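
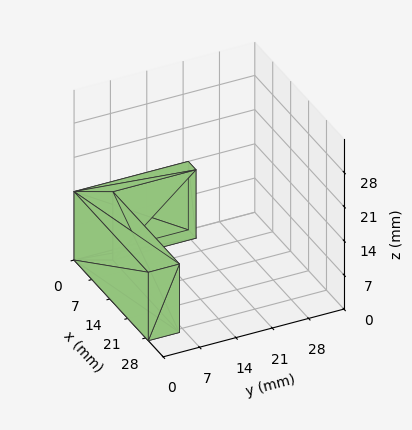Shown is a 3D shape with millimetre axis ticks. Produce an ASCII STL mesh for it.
Reading the render: the shape is an L-shaped prism: outer 29 × 22 mm, arm thicknesses ≈ 6 mm (horizontal) and 3 mm (vertical), extruded 14 mm in z (dimensions read to the nearest mm from the axis ticks). For the STL, each face is triangulated and given an outward normal.

solid part
  facet normal 0.0000 0.0000 -1.0000
    outer loop
      vertex 29.000 6.000 0.000
      vertex 29.000 0.000 0.000
      vertex 0.000 0.000 0.000
    endloop
  endfacet
  facet normal 0.0000 0.0000 -1.0000
    outer loop
      vertex 3.000 6.000 0.000
      vertex 29.000 6.000 0.000
      vertex 0.000 0.000 0.000
    endloop
  endfacet
  facet normal 0.0000 0.0000 -1.0000
    outer loop
      vertex 3.000 22.000 0.000
      vertex 3.000 6.000 0.000
      vertex 0.000 0.000 0.000
    endloop
  endfacet
  facet normal 0.0000 0.0000 -1.0000
    outer loop
      vertex 0.000 22.000 0.000
      vertex 3.000 22.000 0.000
      vertex 0.000 0.000 0.000
    endloop
  endfacet
  facet normal 0.0000 0.0000 1.0000
    outer loop
      vertex 0.000 0.000 14.000
      vertex 29.000 0.000 14.000
      vertex 29.000 6.000 14.000
    endloop
  endfacet
  facet normal 0.0000 0.0000 1.0000
    outer loop
      vertex 0.000 0.000 14.000
      vertex 29.000 6.000 14.000
      vertex 3.000 6.000 14.000
    endloop
  endfacet
  facet normal 0.0000 0.0000 1.0000
    outer loop
      vertex 0.000 0.000 14.000
      vertex 3.000 6.000 14.000
      vertex 3.000 22.000 14.000
    endloop
  endfacet
  facet normal 0.0000 0.0000 1.0000
    outer loop
      vertex 0.000 0.000 14.000
      vertex 3.000 22.000 14.000
      vertex 0.000 22.000 14.000
    endloop
  endfacet
  facet normal 0.0000 -1.0000 0.0000
    outer loop
      vertex 0.000 0.000 0.000
      vertex 29.000 0.000 0.000
      vertex 29.000 0.000 14.000
    endloop
  endfacet
  facet normal 0.0000 -1.0000 0.0000
    outer loop
      vertex 0.000 0.000 0.000
      vertex 29.000 0.000 14.000
      vertex 0.000 0.000 14.000
    endloop
  endfacet
  facet normal 1.0000 0.0000 0.0000
    outer loop
      vertex 29.000 0.000 0.000
      vertex 29.000 6.000 0.000
      vertex 29.000 6.000 14.000
    endloop
  endfacet
  facet normal 1.0000 0.0000 0.0000
    outer loop
      vertex 29.000 0.000 0.000
      vertex 29.000 6.000 14.000
      vertex 29.000 0.000 14.000
    endloop
  endfacet
  facet normal 0.0000 1.0000 0.0000
    outer loop
      vertex 29.000 6.000 0.000
      vertex 3.000 6.000 0.000
      vertex 3.000 6.000 14.000
    endloop
  endfacet
  facet normal 0.0000 1.0000 0.0000
    outer loop
      vertex 29.000 6.000 0.000
      vertex 3.000 6.000 14.000
      vertex 29.000 6.000 14.000
    endloop
  endfacet
  facet normal 1.0000 0.0000 0.0000
    outer loop
      vertex 3.000 6.000 0.000
      vertex 3.000 22.000 0.000
      vertex 3.000 22.000 14.000
    endloop
  endfacet
  facet normal 1.0000 0.0000 0.0000
    outer loop
      vertex 3.000 6.000 0.000
      vertex 3.000 22.000 14.000
      vertex 3.000 6.000 14.000
    endloop
  endfacet
  facet normal 0.0000 1.0000 0.0000
    outer loop
      vertex 3.000 22.000 0.000
      vertex 0.000 22.000 0.000
      vertex 0.000 22.000 14.000
    endloop
  endfacet
  facet normal 0.0000 1.0000 0.0000
    outer loop
      vertex 3.000 22.000 0.000
      vertex 0.000 22.000 14.000
      vertex 3.000 22.000 14.000
    endloop
  endfacet
  facet normal -1.0000 0.0000 0.0000
    outer loop
      vertex 0.000 22.000 0.000
      vertex 0.000 0.000 0.000
      vertex 0.000 0.000 14.000
    endloop
  endfacet
  facet normal -1.0000 0.0000 0.0000
    outer loop
      vertex 0.000 22.000 0.000
      vertex 0.000 0.000 14.000
      vertex 0.000 22.000 14.000
    endloop
  endfacet
endsolid part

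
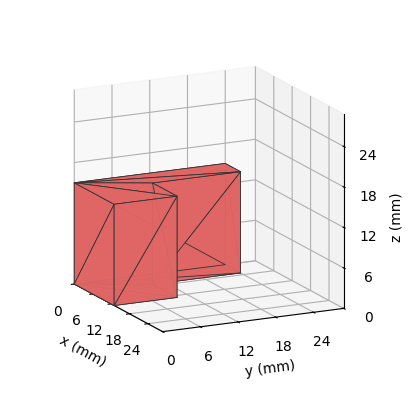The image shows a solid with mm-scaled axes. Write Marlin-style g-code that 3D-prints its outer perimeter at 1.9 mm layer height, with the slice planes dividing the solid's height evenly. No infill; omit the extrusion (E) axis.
Reading the render: the shape is an L-shaped prism: outer 13 × 24 mm, arm thicknesses ≈ 10 mm (horizontal) and 5 mm (vertical), extruded 15 mm in z (dimensions read to the nearest mm from the axis ticks). For the g-code, the solid's height is divided into equal slices at the stated Δz and each level perimeter traced with G1 moves after a G0 lift.

; perimeter-only toolpath
G21 ; units = mm
G90 ; absolute positioning
G28 ; home
; layer 1
G0 Z1.9
G0 X0.0 Y0.0
G1 X13.0 Y0.0
G1 X13.0 Y10.0
G1 X5.0 Y10.0
G1 X5.0 Y24.0
G1 X0.0 Y24.0
G1 X0.0 Y0.0
; layer 2
G0 Z3.8
G0 X0.0 Y0.0
G1 X13.0 Y0.0
G1 X13.0 Y10.0
G1 X5.0 Y10.0
G1 X5.0 Y24.0
G1 X0.0 Y24.0
G1 X0.0 Y0.0
; layer 3
G0 Z5.6
G0 X0.0 Y0.0
G1 X13.0 Y0.0
G1 X13.0 Y10.0
G1 X5.0 Y10.0
G1 X5.0 Y24.0
G1 X0.0 Y24.0
G1 X0.0 Y0.0
; layer 4
G0 Z7.5
G0 X0.0 Y0.0
G1 X13.0 Y0.0
G1 X13.0 Y10.0
G1 X5.0 Y10.0
G1 X5.0 Y24.0
G1 X0.0 Y24.0
G1 X0.0 Y0.0
; layer 5
G0 Z9.4
G0 X0.0 Y0.0
G1 X13.0 Y0.0
G1 X13.0 Y10.0
G1 X5.0 Y10.0
G1 X5.0 Y24.0
G1 X0.0 Y24.0
G1 X0.0 Y0.0
; layer 6
G0 Z11.2
G0 X0.0 Y0.0
G1 X13.0 Y0.0
G1 X13.0 Y10.0
G1 X5.0 Y10.0
G1 X5.0 Y24.0
G1 X0.0 Y24.0
G1 X0.0 Y0.0
; layer 7
G0 Z13.1
G0 X0.0 Y0.0
G1 X13.0 Y0.0
G1 X13.0 Y10.0
G1 X5.0 Y10.0
G1 X5.0 Y24.0
G1 X0.0 Y24.0
G1 X0.0 Y0.0
; layer 8
G0 Z15.0
G0 X0.0 Y0.0
G1 X13.0 Y0.0
G1 X13.0 Y10.0
G1 X5.0 Y10.0
G1 X5.0 Y24.0
G1 X0.0 Y24.0
G1 X0.0 Y0.0
M2 ; end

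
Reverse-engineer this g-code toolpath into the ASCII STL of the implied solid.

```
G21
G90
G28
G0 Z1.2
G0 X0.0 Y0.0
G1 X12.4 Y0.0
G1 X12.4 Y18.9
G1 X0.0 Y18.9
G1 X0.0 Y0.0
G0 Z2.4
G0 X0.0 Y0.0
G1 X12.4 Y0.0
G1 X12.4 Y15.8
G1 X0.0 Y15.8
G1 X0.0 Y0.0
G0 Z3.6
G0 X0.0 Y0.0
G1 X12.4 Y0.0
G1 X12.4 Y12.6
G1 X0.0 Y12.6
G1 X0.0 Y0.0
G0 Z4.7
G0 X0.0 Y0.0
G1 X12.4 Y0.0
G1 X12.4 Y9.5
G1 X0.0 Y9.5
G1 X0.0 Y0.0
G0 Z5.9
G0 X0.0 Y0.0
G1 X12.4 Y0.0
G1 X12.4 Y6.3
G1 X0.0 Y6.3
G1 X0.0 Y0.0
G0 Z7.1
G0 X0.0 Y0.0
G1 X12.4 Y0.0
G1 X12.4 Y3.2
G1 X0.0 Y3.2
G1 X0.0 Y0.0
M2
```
solid part
  facet normal 0.0000 0.0000 -1.0000
    outer loop
      vertex 12.4 22.1 0.0
      vertex 12.4 0.0 0.0
      vertex 0.0 0.0 0.0
    endloop
  endfacet
  facet normal 0.0000 0.0000 -1.0000
    outer loop
      vertex 0.0 22.1 0.0
      vertex 12.4 22.1 0.0
      vertex 0.0 0.0 0.0
    endloop
  endfacet
  facet normal 0.0000 -1.0000 0.0000
    outer loop
      vertex 0.0 0.0 0.0
      vertex 12.4 0.0 0.0
      vertex 12.4 0.0 8.3
    endloop
  endfacet
  facet normal 0.0000 -1.0000 0.0000
    outer loop
      vertex 0.0 0.0 0.0
      vertex 12.4 0.0 8.3
      vertex 0.0 0.0 8.3
    endloop
  endfacet
  facet normal 0.0000 0.3516 0.9362
    outer loop
      vertex 0.0 0.0 8.3
      vertex 12.4 0.0 8.3
      vertex 12.4 22.1 0.0
    endloop
  endfacet
  facet normal 0.0000 0.3516 0.9362
    outer loop
      vertex 0.0 0.0 8.3
      vertex 12.4 22.1 0.0
      vertex 0.0 22.1 0.0
    endloop
  endfacet
  facet normal -1.0000 0.0000 0.0000
    outer loop
      vertex 0.0 0.0 8.3
      vertex 0.0 22.1 0.0
      vertex 0.0 0.0 0.0
    endloop
  endfacet
  facet normal 1.0000 0.0000 0.0000
    outer loop
      vertex 12.4 0.0 0.0
      vertex 12.4 22.1 0.0
      vertex 12.4 0.0 8.3
    endloop
  endfacet
endsolid part

The G0 Z moves step by Δz≈1.2 mm. The G1 loops shrink linearly with z, so the solid tapers from its base footprint up to z≈8.3. Closing with a flat bottom cap and the tapered top and triangulating gives 8 facets — a wedge (ramp): 12.4 × 22.1 mm base, rising to 8.3 mm along the y=0 edge and sloping linearly to z=0 at y=22.1.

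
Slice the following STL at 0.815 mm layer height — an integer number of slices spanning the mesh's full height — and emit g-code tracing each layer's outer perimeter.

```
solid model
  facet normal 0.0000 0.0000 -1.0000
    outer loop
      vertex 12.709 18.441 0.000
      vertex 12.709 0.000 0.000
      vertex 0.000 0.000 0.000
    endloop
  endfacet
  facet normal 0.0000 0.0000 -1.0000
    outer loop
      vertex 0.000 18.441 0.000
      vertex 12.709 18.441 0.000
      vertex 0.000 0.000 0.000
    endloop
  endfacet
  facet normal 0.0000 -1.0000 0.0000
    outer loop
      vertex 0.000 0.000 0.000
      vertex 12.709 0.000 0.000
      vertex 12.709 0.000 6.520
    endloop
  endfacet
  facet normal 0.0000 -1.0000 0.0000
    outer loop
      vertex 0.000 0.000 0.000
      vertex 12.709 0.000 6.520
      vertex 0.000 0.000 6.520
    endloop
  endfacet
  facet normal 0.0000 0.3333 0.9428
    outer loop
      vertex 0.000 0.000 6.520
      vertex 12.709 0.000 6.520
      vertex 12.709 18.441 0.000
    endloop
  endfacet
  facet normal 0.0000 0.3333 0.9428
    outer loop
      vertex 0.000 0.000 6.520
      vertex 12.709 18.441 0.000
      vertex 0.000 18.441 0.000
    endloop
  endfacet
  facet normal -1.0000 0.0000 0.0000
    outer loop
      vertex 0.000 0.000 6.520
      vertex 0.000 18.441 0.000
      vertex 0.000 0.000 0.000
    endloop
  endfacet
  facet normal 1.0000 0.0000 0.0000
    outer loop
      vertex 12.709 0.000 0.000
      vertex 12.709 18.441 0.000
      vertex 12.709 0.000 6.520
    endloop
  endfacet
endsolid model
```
; perimeter-only toolpath
G21 ; units = mm
G90 ; absolute positioning
G28 ; home
; layer 1
G0 Z0.815
G0 X0.000 Y0.000
G1 X12.709 Y0.000
G1 X12.709 Y16.136
G1 X0.000 Y16.136
G1 X0.000 Y0.000
; layer 2
G0 Z1.630
G0 X0.000 Y0.000
G1 X12.709 Y0.000
G1 X12.709 Y13.831
G1 X0.000 Y13.831
G1 X0.000 Y0.000
; layer 3
G0 Z2.445
G0 X0.000 Y0.000
G1 X12.709 Y0.000
G1 X12.709 Y11.526
G1 X0.000 Y11.526
G1 X0.000 Y0.000
; layer 4
G0 Z3.260
G0 X0.000 Y0.000
G1 X12.709 Y0.000
G1 X12.709 Y9.220
G1 X0.000 Y9.220
G1 X0.000 Y0.000
; layer 5
G0 Z4.075
G0 X0.000 Y0.000
G1 X12.709 Y0.000
G1 X12.709 Y6.915
G1 X0.000 Y6.915
G1 X0.000 Y0.000
; layer 6
G0 Z4.890
G0 X0.000 Y0.000
G1 X12.709 Y0.000
G1 X12.709 Y4.610
G1 X0.000 Y4.610
G1 X0.000 Y0.000
; layer 7
G0 Z5.705
G0 X0.000 Y0.000
G1 X12.709 Y0.000
G1 X12.709 Y2.305
G1 X0.000 Y2.305
G1 X0.000 Y0.000
M2 ; end

The solid is a wedge (ramp): 12.7 × 18.4 mm base, rising to 6.52 mm along the y=0 edge and sloping linearly to z=0 at y=18.4. Slicing at Δz = 0.815 mm — 8 equal slices spanning the solid's height, so layer i sits at z = i·h/8 — gives 7 non-empty perimeters. Each is a 4-segment closed polygon; G0 lifts to the layer z and rapids to the start vertex, then G1 traces the edges. The cross-section shrinks linearly with z (the slice at the apex is degenerate and omitted).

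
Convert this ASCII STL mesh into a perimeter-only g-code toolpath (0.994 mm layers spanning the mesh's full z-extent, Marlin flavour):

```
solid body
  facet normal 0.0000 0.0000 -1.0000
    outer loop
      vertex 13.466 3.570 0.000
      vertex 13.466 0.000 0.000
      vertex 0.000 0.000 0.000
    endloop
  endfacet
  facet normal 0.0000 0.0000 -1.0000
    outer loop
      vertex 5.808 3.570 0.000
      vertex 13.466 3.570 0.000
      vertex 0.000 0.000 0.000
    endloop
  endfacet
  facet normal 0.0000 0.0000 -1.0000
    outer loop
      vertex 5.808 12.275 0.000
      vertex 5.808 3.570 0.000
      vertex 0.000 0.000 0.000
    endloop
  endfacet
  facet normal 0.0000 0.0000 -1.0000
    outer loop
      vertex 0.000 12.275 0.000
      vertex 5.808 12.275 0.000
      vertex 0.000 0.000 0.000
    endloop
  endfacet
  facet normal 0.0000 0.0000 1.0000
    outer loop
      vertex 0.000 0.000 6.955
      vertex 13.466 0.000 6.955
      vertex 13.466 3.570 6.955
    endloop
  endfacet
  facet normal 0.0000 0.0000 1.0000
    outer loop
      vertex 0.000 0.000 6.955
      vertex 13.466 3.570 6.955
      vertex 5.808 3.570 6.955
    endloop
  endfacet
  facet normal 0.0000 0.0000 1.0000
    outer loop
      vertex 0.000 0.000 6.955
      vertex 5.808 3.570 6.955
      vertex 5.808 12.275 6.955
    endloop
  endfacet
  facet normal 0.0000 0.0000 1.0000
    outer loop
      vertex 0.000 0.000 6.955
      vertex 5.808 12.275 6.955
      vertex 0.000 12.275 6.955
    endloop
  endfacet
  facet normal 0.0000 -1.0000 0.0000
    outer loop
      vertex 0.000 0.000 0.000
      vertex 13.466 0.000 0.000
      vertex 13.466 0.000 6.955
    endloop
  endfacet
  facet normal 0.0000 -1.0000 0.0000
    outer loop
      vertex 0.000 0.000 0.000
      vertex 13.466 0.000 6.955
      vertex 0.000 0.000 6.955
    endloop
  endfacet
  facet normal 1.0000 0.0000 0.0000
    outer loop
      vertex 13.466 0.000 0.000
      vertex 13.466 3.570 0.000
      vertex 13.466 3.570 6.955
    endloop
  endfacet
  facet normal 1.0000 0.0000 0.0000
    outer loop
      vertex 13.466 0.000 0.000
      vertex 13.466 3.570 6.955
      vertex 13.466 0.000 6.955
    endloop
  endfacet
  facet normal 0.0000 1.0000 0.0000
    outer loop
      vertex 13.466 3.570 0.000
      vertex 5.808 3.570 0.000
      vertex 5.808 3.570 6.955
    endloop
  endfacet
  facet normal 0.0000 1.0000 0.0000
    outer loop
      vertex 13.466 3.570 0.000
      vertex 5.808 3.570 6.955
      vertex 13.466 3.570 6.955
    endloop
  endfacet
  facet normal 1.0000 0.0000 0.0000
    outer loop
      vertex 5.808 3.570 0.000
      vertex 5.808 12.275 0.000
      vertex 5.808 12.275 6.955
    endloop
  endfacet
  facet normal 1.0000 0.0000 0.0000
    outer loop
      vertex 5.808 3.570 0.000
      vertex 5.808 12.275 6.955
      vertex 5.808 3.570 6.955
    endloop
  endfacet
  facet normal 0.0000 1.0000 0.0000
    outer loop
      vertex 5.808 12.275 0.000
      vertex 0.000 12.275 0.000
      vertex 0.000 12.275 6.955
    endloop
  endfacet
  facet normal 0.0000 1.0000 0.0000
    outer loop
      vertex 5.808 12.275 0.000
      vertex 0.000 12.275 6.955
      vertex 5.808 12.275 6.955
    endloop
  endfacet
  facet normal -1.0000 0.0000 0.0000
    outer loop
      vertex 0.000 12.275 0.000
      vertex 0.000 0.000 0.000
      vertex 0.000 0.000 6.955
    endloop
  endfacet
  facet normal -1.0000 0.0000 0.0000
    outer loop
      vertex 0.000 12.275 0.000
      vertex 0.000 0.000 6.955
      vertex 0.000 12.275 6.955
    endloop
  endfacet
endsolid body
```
; perimeter-only toolpath
G21 ; units = mm
G90 ; absolute positioning
G28 ; home
; layer 1
G0 Z0.994
G0 X0.000 Y0.000
G1 X13.466 Y0.000
G1 X13.466 Y3.570
G1 X5.808 Y3.570
G1 X5.808 Y12.275
G1 X0.000 Y12.275
G1 X0.000 Y0.000
; layer 2
G0 Z1.987
G0 X0.000 Y0.000
G1 X13.466 Y0.000
G1 X13.466 Y3.570
G1 X5.808 Y3.570
G1 X5.808 Y12.275
G1 X0.000 Y12.275
G1 X0.000 Y0.000
; layer 3
G0 Z2.981
G0 X0.000 Y0.000
G1 X13.466 Y0.000
G1 X13.466 Y3.570
G1 X5.808 Y3.570
G1 X5.808 Y12.275
G1 X0.000 Y12.275
G1 X0.000 Y0.000
; layer 4
G0 Z3.974
G0 X0.000 Y0.000
G1 X13.466 Y0.000
G1 X13.466 Y3.570
G1 X5.808 Y3.570
G1 X5.808 Y12.275
G1 X0.000 Y12.275
G1 X0.000 Y0.000
; layer 5
G0 Z4.968
G0 X0.000 Y0.000
G1 X13.466 Y0.000
G1 X13.466 Y3.570
G1 X5.808 Y3.570
G1 X5.808 Y12.275
G1 X0.000 Y12.275
G1 X0.000 Y0.000
; layer 6
G0 Z5.961
G0 X0.000 Y0.000
G1 X13.466 Y0.000
G1 X13.466 Y3.570
G1 X5.808 Y3.570
G1 X5.808 Y12.275
G1 X0.000 Y12.275
G1 X0.000 Y0.000
; layer 7
G0 Z6.955
G0 X0.000 Y0.000
G1 X13.466 Y0.000
G1 X13.466 Y3.570
G1 X5.808 Y3.570
G1 X5.808 Y12.275
G1 X0.000 Y12.275
G1 X0.000 Y0.000
M2 ; end

The solid is an L-shaped prism: outer 13.5 × 12.3 mm, arm thicknesses ≈ 3.57 mm (horizontal) and 5.81 mm (vertical), extruded 6.96 mm in z. Slicing at Δz = 0.994 mm — 7 equal slices spanning the solid's height, so layer i sits at z = i·h/7 — gives 7 non-empty perimeters. Each is a 6-segment closed polygon; G0 lifts to the layer z and rapids to the start vertex, then G1 traces the edges.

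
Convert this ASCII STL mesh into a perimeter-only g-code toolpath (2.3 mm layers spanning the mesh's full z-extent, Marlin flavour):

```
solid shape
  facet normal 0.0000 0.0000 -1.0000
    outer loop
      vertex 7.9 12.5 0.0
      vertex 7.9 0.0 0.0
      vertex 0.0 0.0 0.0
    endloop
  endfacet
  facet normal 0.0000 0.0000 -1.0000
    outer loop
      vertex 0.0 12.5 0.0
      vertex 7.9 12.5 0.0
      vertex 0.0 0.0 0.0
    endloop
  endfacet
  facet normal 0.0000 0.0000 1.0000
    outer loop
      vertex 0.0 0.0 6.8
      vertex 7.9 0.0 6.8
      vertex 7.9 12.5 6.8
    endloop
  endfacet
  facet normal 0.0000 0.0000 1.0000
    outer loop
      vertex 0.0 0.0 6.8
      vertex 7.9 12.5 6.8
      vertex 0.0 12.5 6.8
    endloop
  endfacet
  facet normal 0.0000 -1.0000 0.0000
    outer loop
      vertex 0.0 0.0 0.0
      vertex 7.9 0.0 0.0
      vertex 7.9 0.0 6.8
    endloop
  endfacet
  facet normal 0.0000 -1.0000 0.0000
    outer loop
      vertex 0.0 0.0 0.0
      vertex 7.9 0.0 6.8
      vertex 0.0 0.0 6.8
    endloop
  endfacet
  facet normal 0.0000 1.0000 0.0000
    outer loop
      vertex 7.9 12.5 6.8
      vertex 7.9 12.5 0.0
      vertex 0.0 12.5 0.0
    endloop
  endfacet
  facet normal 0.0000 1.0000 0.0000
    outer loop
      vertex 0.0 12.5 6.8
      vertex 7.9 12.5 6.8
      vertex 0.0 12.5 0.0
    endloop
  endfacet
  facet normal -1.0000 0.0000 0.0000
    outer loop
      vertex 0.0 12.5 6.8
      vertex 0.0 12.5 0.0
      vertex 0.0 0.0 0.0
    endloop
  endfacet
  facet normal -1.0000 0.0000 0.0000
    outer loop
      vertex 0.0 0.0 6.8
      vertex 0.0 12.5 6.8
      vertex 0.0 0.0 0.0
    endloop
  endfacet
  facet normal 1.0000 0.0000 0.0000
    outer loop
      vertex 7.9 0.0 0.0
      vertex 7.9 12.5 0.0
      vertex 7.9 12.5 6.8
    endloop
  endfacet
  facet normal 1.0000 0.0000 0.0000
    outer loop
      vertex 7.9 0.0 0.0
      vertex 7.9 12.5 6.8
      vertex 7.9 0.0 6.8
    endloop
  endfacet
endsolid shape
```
; perimeter-only toolpath
G21 ; units = mm
G90 ; absolute positioning
G28 ; home
; layer 1
G0 Z2.3
G0 X0.0 Y0.0
G1 X7.9 Y0.0
G1 X7.9 Y12.5
G1 X0.0 Y12.5
G1 X0.0 Y0.0
; layer 2
G0 Z4.5
G0 X0.0 Y0.0
G1 X7.9 Y0.0
G1 X7.9 Y12.5
G1 X0.0 Y12.5
G1 X0.0 Y0.0
; layer 3
G0 Z6.8
G0 X0.0 Y0.0
G1 X7.9 Y0.0
G1 X7.9 Y12.5
G1 X0.0 Y12.5
G1 X0.0 Y0.0
M2 ; end

The solid is a rectangular box, roughly 7.9 × 12.5 mm footprint and 6.8 mm tall. Slicing at Δz = 2.3 mm — 3 equal slices spanning the solid's height, so layer i sits at z = i·h/3 — gives 3 non-empty perimeters. Each is a 4-segment closed polygon; G0 lifts to the layer z and rapids to the start vertex, then G1 traces the edges.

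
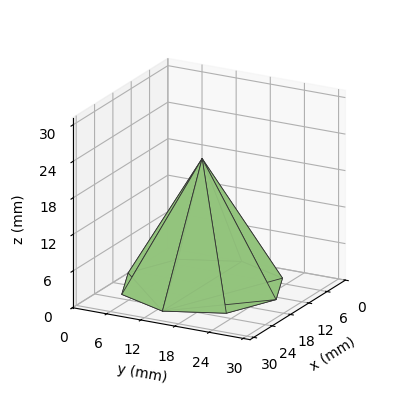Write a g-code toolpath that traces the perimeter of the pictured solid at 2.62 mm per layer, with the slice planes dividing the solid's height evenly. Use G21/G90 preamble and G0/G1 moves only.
Reading the render: the shape is a regular 8-sided pyramid, base circumscribed radius ≈ 13 mm, apex at z ≈ 21 mm (dimensions read to the nearest mm from the axis ticks). For the g-code, the solid's height is divided into equal slices at the stated Δz and each level perimeter traced with G1 moves after a G0 lift.

; perimeter-only toolpath
G21 ; units = mm
G90 ; absolute positioning
G28 ; home
; layer 1
G0 Z2.62
G0 X24.38 Y13.00
G1 X21.04 Y21.04
G1 X13.00 Y24.38
G1 X4.96 Y21.04
G1 X1.62 Y13.00
G1 X4.96 Y4.96
G1 X13.00 Y1.62
G1 X21.04 Y4.96
G1 X24.38 Y13.00
; layer 2
G0 Z5.25
G0 X22.75 Y13.00
G1 X19.89 Y19.89
G1 X13.00 Y22.75
G1 X6.11 Y19.89
G1 X3.25 Y13.00
G1 X6.11 Y6.11
G1 X13.00 Y3.25
G1 X19.89 Y6.11
G1 X22.75 Y13.00
; layer 3
G0 Z7.88
G0 X21.12 Y13.00
G1 X18.74 Y18.74
G1 X13.00 Y21.12
G1 X7.26 Y18.74
G1 X4.88 Y13.00
G1 X7.26 Y7.26
G1 X13.00 Y4.88
G1 X18.74 Y7.26
G1 X21.12 Y13.00
; layer 4
G0 Z10.50
G0 X19.50 Y13.00
G1 X17.59 Y17.59
G1 X13.00 Y19.50
G1 X8.40 Y17.59
G1 X6.50 Y13.00
G1 X8.40 Y8.40
G1 X13.00 Y6.50
G1 X17.59 Y8.40
G1 X19.50 Y13.00
; layer 5
G0 Z13.12
G0 X17.88 Y13.00
G1 X16.45 Y16.45
G1 X13.00 Y17.88
G1 X9.55 Y16.45
G1 X8.12 Y13.00
G1 X9.55 Y9.55
G1 X13.00 Y8.12
G1 X16.45 Y9.55
G1 X17.88 Y13.00
; layer 6
G0 Z15.75
G0 X16.25 Y13.00
G1 X15.30 Y15.30
G1 X13.00 Y16.25
G1 X10.70 Y15.30
G1 X9.75 Y13.00
G1 X10.70 Y10.70
G1 X13.00 Y9.75
G1 X15.30 Y10.70
G1 X16.25 Y13.00
; layer 7
G0 Z18.38
G0 X14.62 Y13.00
G1 X14.15 Y14.15
G1 X13.00 Y14.62
G1 X11.85 Y14.15
G1 X11.38 Y13.00
G1 X11.85 Y11.85
G1 X13.00 Y11.38
G1 X14.15 Y11.85
G1 X14.62 Y13.00
M2 ; end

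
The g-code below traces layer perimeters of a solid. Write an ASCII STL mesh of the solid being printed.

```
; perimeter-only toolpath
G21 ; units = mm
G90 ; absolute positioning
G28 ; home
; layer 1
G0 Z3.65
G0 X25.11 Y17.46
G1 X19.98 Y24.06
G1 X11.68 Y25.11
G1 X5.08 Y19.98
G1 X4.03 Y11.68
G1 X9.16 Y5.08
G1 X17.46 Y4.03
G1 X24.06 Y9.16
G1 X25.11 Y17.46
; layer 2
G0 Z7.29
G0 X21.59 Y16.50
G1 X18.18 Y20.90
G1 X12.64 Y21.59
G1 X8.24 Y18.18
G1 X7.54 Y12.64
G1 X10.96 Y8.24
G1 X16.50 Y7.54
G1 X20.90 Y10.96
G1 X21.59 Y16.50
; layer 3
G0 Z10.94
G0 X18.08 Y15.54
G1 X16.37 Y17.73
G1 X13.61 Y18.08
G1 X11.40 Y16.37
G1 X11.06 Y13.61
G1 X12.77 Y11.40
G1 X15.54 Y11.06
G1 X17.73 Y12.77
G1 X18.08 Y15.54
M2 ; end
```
solid part
  facet normal 0.0000 0.0000 -1.0000
    outer loop
      vertex 10.71 28.62 0.00
      vertex 21.78 27.23 0.00
      vertex 28.62 18.43 0.00
    endloop
  endfacet
  facet normal 0.0000 0.0000 -1.0000
    outer loop
      vertex 1.91 21.78 0.00
      vertex 10.71 28.62 0.00
      vertex 28.62 18.43 0.00
    endloop
  endfacet
  facet normal 0.0000 0.0000 -1.0000
    outer loop
      vertex 0.52 10.71 0.00
      vertex 1.91 21.78 0.00
      vertex 28.62 18.43 0.00
    endloop
  endfacet
  facet normal 0.0000 0.0000 -1.0000
    outer loop
      vertex 7.36 1.91 0.00
      vertex 0.52 10.71 0.00
      vertex 28.62 18.43 0.00
    endloop
  endfacet
  facet normal 0.0000 0.0000 -1.0000
    outer loop
      vertex 18.43 0.52 0.00
      vertex 7.36 1.91 0.00
      vertex 28.62 18.43 0.00
    endloop
  endfacet
  facet normal 0.0000 0.0000 -1.0000
    outer loop
      vertex 27.23 7.36 0.00
      vertex 18.43 0.52 0.00
      vertex 28.62 18.43 0.00
    endloop
  endfacet
  facet normal 0.5801 0.4509 0.6784
    outer loop
      vertex 28.62 18.43 0.00
      vertex 21.78 27.23 0.00
      vertex 14.57 14.57 14.58
    endloop
  endfacet
  facet normal 0.0915 0.7290 0.6783
    outer loop
      vertex 21.78 27.23 0.00
      vertex 10.71 28.62 0.00
      vertex 14.57 14.57 14.58
    endloop
  endfacet
  facet normal -0.4509 0.5801 0.6784
    outer loop
      vertex 10.71 28.62 0.00
      vertex 1.91 21.78 0.00
      vertex 14.57 14.57 14.58
    endloop
  endfacet
  facet normal -0.7290 0.0915 0.6783
    outer loop
      vertex 1.91 21.78 0.00
      vertex 0.52 10.71 0.00
      vertex 14.57 14.57 14.58
    endloop
  endfacet
  facet normal -0.5801 -0.4509 0.6784
    outer loop
      vertex 0.52 10.71 0.00
      vertex 7.36 1.91 0.00
      vertex 14.57 14.57 14.58
    endloop
  endfacet
  facet normal -0.0915 -0.7290 0.6783
    outer loop
      vertex 7.36 1.91 0.00
      vertex 18.43 0.52 0.00
      vertex 14.57 14.57 14.58
    endloop
  endfacet
  facet normal 0.4509 -0.5801 0.6784
    outer loop
      vertex 18.43 0.52 0.00
      vertex 27.23 7.36 0.00
      vertex 14.57 14.57 14.58
    endloop
  endfacet
  facet normal 0.7290 -0.0915 0.6783
    outer loop
      vertex 27.23 7.36 0.00
      vertex 28.62 18.43 0.00
      vertex 14.57 14.57 14.58
    endloop
  endfacet
endsolid part

The G0 Z moves step by Δz≈3.65 mm. The G1 loops shrink linearly with z, so the solid tapers from its base footprint up to z≈14.6. Closing with a flat bottom cap and the tapered top and triangulating gives 14 facets — a regular 8-sided pyramid, base circumscribed radius ≈ 14.6 mm, apex at z ≈ 14.6 mm.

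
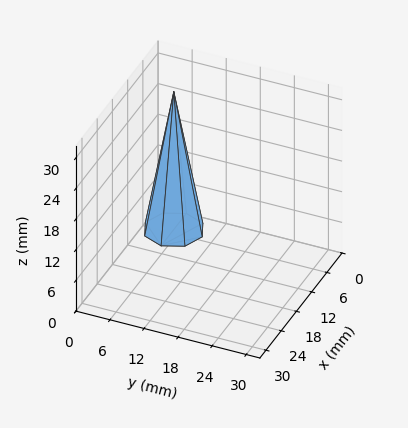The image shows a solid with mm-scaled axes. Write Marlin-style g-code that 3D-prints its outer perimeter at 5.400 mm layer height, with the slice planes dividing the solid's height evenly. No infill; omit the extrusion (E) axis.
Reading the render: the shape is a regular 8-sided pyramid, base circumscribed radius ≈ 5 mm, apex at z ≈ 27 mm (dimensions read to the nearest mm from the axis ticks). For the g-code, the solid's height is divided into equal slices at the stated Δz and each level perimeter traced with G1 moves after a G0 lift.

; perimeter-only toolpath
G21 ; units = mm
G90 ; absolute positioning
G28 ; home
; layer 1
G0 Z5.400
G0 X9.000 Y5.000
G1 X7.829 Y7.829
G1 X5.000 Y9.000
G1 X2.171 Y7.829
G1 X1.000 Y5.000
G1 X2.171 Y2.171
G1 X5.000 Y1.000
G1 X7.829 Y2.171
G1 X9.000 Y5.000
; layer 2
G0 Z10.800
G0 X8.000 Y5.000
G1 X7.122 Y7.122
G1 X5.000 Y8.000
G1 X2.878 Y7.122
G1 X2.000 Y5.000
G1 X2.878 Y2.878
G1 X5.000 Y2.000
G1 X7.122 Y2.878
G1 X8.000 Y5.000
; layer 3
G0 Z16.200
G0 X7.000 Y5.000
G1 X6.414 Y6.414
G1 X5.000 Y7.000
G1 X3.586 Y6.414
G1 X3.000 Y5.000
G1 X3.586 Y3.586
G1 X5.000 Y3.000
G1 X6.414 Y3.586
G1 X7.000 Y5.000
; layer 4
G0 Z21.600
G0 X6.000 Y5.000
G1 X5.707 Y5.707
G1 X5.000 Y6.000
G1 X4.293 Y5.707
G1 X4.000 Y5.000
G1 X4.293 Y4.293
G1 X5.000 Y4.000
G1 X5.707 Y4.293
G1 X6.000 Y5.000
M2 ; end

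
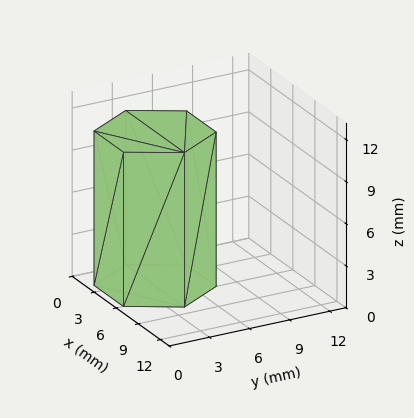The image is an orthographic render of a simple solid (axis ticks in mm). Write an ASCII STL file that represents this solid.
Reading the render: the shape is a regular 6-sided prism (a cylinder approximated with 6 flat sides), circumscribed radius ≈ 4 mm, height ≈ 11 mm (dimensions read to the nearest mm from the axis ticks). For the STL, each face is triangulated and given an outward normal.

solid part
  facet normal 0.0000 0.0000 -1.0000
    outer loop
      vertex 2.00 7.46 0.00
      vertex 6.00 7.46 0.00
      vertex 8.00 4.00 0.00
    endloop
  endfacet
  facet normal 0.0000 0.0000 -1.0000
    outer loop
      vertex 0.00 4.00 0.00
      vertex 2.00 7.46 0.00
      vertex 8.00 4.00 0.00
    endloop
  endfacet
  facet normal 0.0000 0.0000 -1.0000
    outer loop
      vertex 2.00 0.54 0.00
      vertex 0.00 4.00 0.00
      vertex 8.00 4.00 0.00
    endloop
  endfacet
  facet normal 0.0000 0.0000 -1.0000
    outer loop
      vertex 6.00 0.54 0.00
      vertex 2.00 0.54 0.00
      vertex 8.00 4.00 0.00
    endloop
  endfacet
  facet normal 0.0000 0.0000 1.0000
    outer loop
      vertex 8.00 4.00 11.00
      vertex 6.00 7.46 11.00
      vertex 2.00 7.46 11.00
    endloop
  endfacet
  facet normal 0.0000 0.0000 1.0000
    outer loop
      vertex 8.00 4.00 11.00
      vertex 2.00 7.46 11.00
      vertex 0.00 4.00 11.00
    endloop
  endfacet
  facet normal 0.0000 0.0000 1.0000
    outer loop
      vertex 8.00 4.00 11.00
      vertex 0.00 4.00 11.00
      vertex 2.00 0.54 11.00
    endloop
  endfacet
  facet normal 0.0000 0.0000 1.0000
    outer loop
      vertex 8.00 4.00 11.00
      vertex 2.00 0.54 11.00
      vertex 6.00 0.54 11.00
    endloop
  endfacet
  facet normal 0.8658 0.5004 0.0000
    outer loop
      vertex 8.00 4.00 0.00
      vertex 6.00 7.46 0.00
      vertex 6.00 7.46 11.00
    endloop
  endfacet
  facet normal 0.8658 0.5004 0.0000
    outer loop
      vertex 8.00 4.00 0.00
      vertex 6.00 7.46 11.00
      vertex 8.00 4.00 11.00
    endloop
  endfacet
  facet normal 0.0000 1.0000 0.0000
    outer loop
      vertex 6.00 7.46 0.00
      vertex 2.00 7.46 0.00
      vertex 2.00 7.46 11.00
    endloop
  endfacet
  facet normal 0.0000 1.0000 0.0000
    outer loop
      vertex 6.00 7.46 0.00
      vertex 2.00 7.46 11.00
      vertex 6.00 7.46 11.00
    endloop
  endfacet
  facet normal -0.8658 0.5004 0.0000
    outer loop
      vertex 2.00 7.46 0.00
      vertex 0.00 4.00 0.00
      vertex 0.00 4.00 11.00
    endloop
  endfacet
  facet normal -0.8658 0.5004 0.0000
    outer loop
      vertex 2.00 7.46 0.00
      vertex 0.00 4.00 11.00
      vertex 2.00 7.46 11.00
    endloop
  endfacet
  facet normal -0.8658 -0.5004 0.0000
    outer loop
      vertex 0.00 4.00 0.00
      vertex 2.00 0.54 0.00
      vertex 2.00 0.54 11.00
    endloop
  endfacet
  facet normal -0.8658 -0.5004 0.0000
    outer loop
      vertex 0.00 4.00 0.00
      vertex 2.00 0.54 11.00
      vertex 0.00 4.00 11.00
    endloop
  endfacet
  facet normal 0.0000 -1.0000 0.0000
    outer loop
      vertex 2.00 0.54 0.00
      vertex 6.00 0.54 0.00
      vertex 6.00 0.54 11.00
    endloop
  endfacet
  facet normal 0.0000 -1.0000 0.0000
    outer loop
      vertex 2.00 0.54 0.00
      vertex 6.00 0.54 11.00
      vertex 2.00 0.54 11.00
    endloop
  endfacet
  facet normal 0.8658 -0.5004 0.0000
    outer loop
      vertex 6.00 0.54 0.00
      vertex 8.00 4.00 0.00
      vertex 8.00 4.00 11.00
    endloop
  endfacet
  facet normal 0.8658 -0.5004 0.0000
    outer loop
      vertex 6.00 0.54 0.00
      vertex 8.00 4.00 11.00
      vertex 6.00 0.54 11.00
    endloop
  endfacet
endsolid part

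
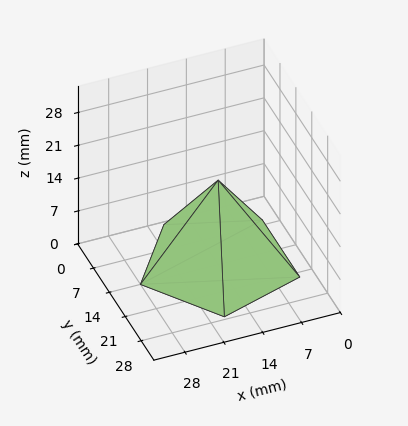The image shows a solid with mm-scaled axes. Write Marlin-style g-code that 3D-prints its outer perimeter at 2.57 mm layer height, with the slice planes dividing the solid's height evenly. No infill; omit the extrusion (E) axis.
Reading the render: the shape is a regular 5-sided pyramid, base circumscribed radius ≈ 14 mm, apex at z ≈ 18 mm (dimensions read to the nearest mm from the axis ticks). For the g-code, the solid's height is divided into equal slices at the stated Δz and each level perimeter traced with G1 moves after a G0 lift.

; perimeter-only toolpath
G21 ; units = mm
G90 ; absolute positioning
G28 ; home
; layer 1
G0 Z2.57
G0 X26.00 Y14.00
G1 X17.71 Y25.41
G1 X4.29 Y21.05
G1 X4.29 Y6.95
G1 X17.71 Y2.59
G1 X26.00 Y14.00
; layer 2
G0 Z5.14
G0 X24.00 Y14.00
G1 X17.09 Y23.51
G1 X5.91 Y19.88
G1 X5.91 Y8.12
G1 X17.09 Y4.49
G1 X24.00 Y14.00
; layer 3
G0 Z7.71
G0 X22.00 Y14.00
G1 X16.47 Y21.61
G1 X7.53 Y18.70
G1 X7.53 Y9.30
G1 X16.47 Y6.39
G1 X22.00 Y14.00
; layer 4
G0 Z10.29
G0 X20.00 Y14.00
G1 X15.86 Y19.70
G1 X9.14 Y17.53
G1 X9.14 Y10.47
G1 X15.86 Y8.30
G1 X20.00 Y14.00
; layer 5
G0 Z12.86
G0 X18.00 Y14.00
G1 X15.24 Y17.80
G1 X10.76 Y16.35
G1 X10.76 Y11.65
G1 X15.24 Y10.20
G1 X18.00 Y14.00
; layer 6
G0 Z15.43
G0 X16.00 Y14.00
G1 X14.62 Y15.90
G1 X12.38 Y15.18
G1 X12.38 Y12.82
G1 X14.62 Y12.10
G1 X16.00 Y14.00
M2 ; end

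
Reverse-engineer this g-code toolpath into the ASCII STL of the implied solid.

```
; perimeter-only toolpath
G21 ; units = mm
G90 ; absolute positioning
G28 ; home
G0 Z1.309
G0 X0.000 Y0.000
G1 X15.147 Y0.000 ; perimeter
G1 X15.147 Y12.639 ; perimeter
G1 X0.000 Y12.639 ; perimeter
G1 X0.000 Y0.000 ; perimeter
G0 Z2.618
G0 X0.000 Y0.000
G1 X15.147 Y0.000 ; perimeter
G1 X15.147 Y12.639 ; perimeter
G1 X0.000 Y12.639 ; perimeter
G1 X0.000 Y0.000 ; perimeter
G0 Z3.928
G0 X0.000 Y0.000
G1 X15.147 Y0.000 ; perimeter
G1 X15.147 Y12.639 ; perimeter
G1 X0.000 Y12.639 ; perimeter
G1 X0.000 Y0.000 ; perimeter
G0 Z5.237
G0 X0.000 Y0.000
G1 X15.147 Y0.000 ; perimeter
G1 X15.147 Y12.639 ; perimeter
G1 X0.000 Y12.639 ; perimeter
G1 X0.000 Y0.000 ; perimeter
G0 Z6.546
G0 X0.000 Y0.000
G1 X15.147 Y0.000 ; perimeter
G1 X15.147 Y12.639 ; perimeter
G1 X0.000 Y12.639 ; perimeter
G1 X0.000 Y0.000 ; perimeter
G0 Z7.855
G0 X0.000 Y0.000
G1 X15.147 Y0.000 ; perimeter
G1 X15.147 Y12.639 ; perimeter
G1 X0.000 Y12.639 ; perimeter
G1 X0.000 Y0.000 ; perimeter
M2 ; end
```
solid part
  facet normal 0.0000 0.0000 -1.0000
    outer loop
      vertex 15.147 12.639 0.000
      vertex 15.147 0.000 0.000
      vertex 0.000 0.000 0.000
    endloop
  endfacet
  facet normal 0.0000 0.0000 -1.0000
    outer loop
      vertex 0.000 12.639 0.000
      vertex 15.147 12.639 0.000
      vertex 0.000 0.000 0.000
    endloop
  endfacet
  facet normal 0.0000 0.0000 1.0000
    outer loop
      vertex 0.000 0.000 7.855
      vertex 15.147 0.000 7.855
      vertex 15.147 12.639 7.855
    endloop
  endfacet
  facet normal 0.0000 0.0000 1.0000
    outer loop
      vertex 0.000 0.000 7.855
      vertex 15.147 12.639 7.855
      vertex 0.000 12.639 7.855
    endloop
  endfacet
  facet normal 0.0000 -1.0000 0.0000
    outer loop
      vertex 0.000 0.000 0.000
      vertex 15.147 0.000 0.000
      vertex 15.147 0.000 7.855
    endloop
  endfacet
  facet normal 0.0000 -1.0000 0.0000
    outer loop
      vertex 0.000 0.000 0.000
      vertex 15.147 0.000 7.855
      vertex 0.000 0.000 7.855
    endloop
  endfacet
  facet normal 0.0000 1.0000 0.0000
    outer loop
      vertex 15.147 12.639 7.855
      vertex 15.147 12.639 0.000
      vertex 0.000 12.639 0.000
    endloop
  endfacet
  facet normal 0.0000 1.0000 0.0000
    outer loop
      vertex 0.000 12.639 7.855
      vertex 15.147 12.639 7.855
      vertex 0.000 12.639 0.000
    endloop
  endfacet
  facet normal -1.0000 0.0000 0.0000
    outer loop
      vertex 0.000 12.639 7.855
      vertex 0.000 12.639 0.000
      vertex 0.000 0.000 0.000
    endloop
  endfacet
  facet normal -1.0000 0.0000 0.0000
    outer loop
      vertex 0.000 0.000 7.855
      vertex 0.000 12.639 7.855
      vertex 0.000 0.000 0.000
    endloop
  endfacet
  facet normal 1.0000 0.0000 0.0000
    outer loop
      vertex 15.147 0.000 0.000
      vertex 15.147 12.639 0.000
      vertex 15.147 12.639 7.855
    endloop
  endfacet
  facet normal 1.0000 0.0000 0.0000
    outer loop
      vertex 15.147 0.000 0.000
      vertex 15.147 12.639 7.855
      vertex 15.147 0.000 7.855
    endloop
  endfacet
endsolid part

The G0 Z moves step by Δz≈1.309 mm. Every layer's G1 loop is the same polygon, so the solid is a straight extrusion of it from z=0 to z≈7.86. Closing with flat bottom and top caps and triangulating gives 12 facets — a rectangular box, roughly 15.1 × 12.6 mm footprint and 7.86 mm tall.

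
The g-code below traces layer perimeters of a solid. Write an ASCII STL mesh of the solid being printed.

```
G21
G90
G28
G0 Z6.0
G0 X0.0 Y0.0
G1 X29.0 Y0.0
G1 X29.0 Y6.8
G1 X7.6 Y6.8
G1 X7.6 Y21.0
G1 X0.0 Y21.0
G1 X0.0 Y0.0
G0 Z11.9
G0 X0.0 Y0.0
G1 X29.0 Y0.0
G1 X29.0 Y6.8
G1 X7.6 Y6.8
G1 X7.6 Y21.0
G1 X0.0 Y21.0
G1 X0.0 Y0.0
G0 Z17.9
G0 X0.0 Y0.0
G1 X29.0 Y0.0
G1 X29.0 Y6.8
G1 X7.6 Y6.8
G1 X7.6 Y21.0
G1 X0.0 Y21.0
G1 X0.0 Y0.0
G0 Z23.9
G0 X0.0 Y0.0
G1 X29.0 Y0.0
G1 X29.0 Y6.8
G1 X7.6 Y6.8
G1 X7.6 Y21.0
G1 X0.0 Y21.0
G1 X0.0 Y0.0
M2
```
solid part
  facet normal 0.0000 0.0000 -1.0000
    outer loop
      vertex 29.0 6.8 0.0
      vertex 29.0 0.0 0.0
      vertex 0.0 0.0 0.0
    endloop
  endfacet
  facet normal 0.0000 0.0000 -1.0000
    outer loop
      vertex 7.6 6.8 0.0
      vertex 29.0 6.8 0.0
      vertex 0.0 0.0 0.0
    endloop
  endfacet
  facet normal 0.0000 0.0000 -1.0000
    outer loop
      vertex 7.6 21.0 0.0
      vertex 7.6 6.8 0.0
      vertex 0.0 0.0 0.0
    endloop
  endfacet
  facet normal 0.0000 0.0000 -1.0000
    outer loop
      vertex 0.0 21.0 0.0
      vertex 7.6 21.0 0.0
      vertex 0.0 0.0 0.0
    endloop
  endfacet
  facet normal 0.0000 0.0000 1.0000
    outer loop
      vertex 0.0 0.0 23.9
      vertex 29.0 0.0 23.9
      vertex 29.0 6.8 23.9
    endloop
  endfacet
  facet normal 0.0000 0.0000 1.0000
    outer loop
      vertex 0.0 0.0 23.9
      vertex 29.0 6.8 23.9
      vertex 7.6 6.8 23.9
    endloop
  endfacet
  facet normal 0.0000 0.0000 1.0000
    outer loop
      vertex 0.0 0.0 23.9
      vertex 7.6 6.8 23.9
      vertex 7.6 21.0 23.9
    endloop
  endfacet
  facet normal 0.0000 0.0000 1.0000
    outer loop
      vertex 0.0 0.0 23.9
      vertex 7.6 21.0 23.9
      vertex 0.0 21.0 23.9
    endloop
  endfacet
  facet normal 0.0000 -1.0000 0.0000
    outer loop
      vertex 0.0 0.0 0.0
      vertex 29.0 0.0 0.0
      vertex 29.0 0.0 23.9
    endloop
  endfacet
  facet normal 0.0000 -1.0000 0.0000
    outer loop
      vertex 0.0 0.0 0.0
      vertex 29.0 0.0 23.9
      vertex 0.0 0.0 23.9
    endloop
  endfacet
  facet normal 1.0000 0.0000 0.0000
    outer loop
      vertex 29.0 0.0 0.0
      vertex 29.0 6.8 0.0
      vertex 29.0 6.8 23.9
    endloop
  endfacet
  facet normal 1.0000 0.0000 0.0000
    outer loop
      vertex 29.0 0.0 0.0
      vertex 29.0 6.8 23.9
      vertex 29.0 0.0 23.9
    endloop
  endfacet
  facet normal 0.0000 1.0000 0.0000
    outer loop
      vertex 29.0 6.8 0.0
      vertex 7.6 6.8 0.0
      vertex 7.6 6.8 23.9
    endloop
  endfacet
  facet normal 0.0000 1.0000 0.0000
    outer loop
      vertex 29.0 6.8 0.0
      vertex 7.6 6.8 23.9
      vertex 29.0 6.8 23.9
    endloop
  endfacet
  facet normal 1.0000 0.0000 0.0000
    outer loop
      vertex 7.6 6.8 0.0
      vertex 7.6 21.0 0.0
      vertex 7.6 21.0 23.9
    endloop
  endfacet
  facet normal 1.0000 0.0000 0.0000
    outer loop
      vertex 7.6 6.8 0.0
      vertex 7.6 21.0 23.9
      vertex 7.6 6.8 23.9
    endloop
  endfacet
  facet normal 0.0000 1.0000 0.0000
    outer loop
      vertex 7.6 21.0 0.0
      vertex 0.0 21.0 0.0
      vertex 0.0 21.0 23.9
    endloop
  endfacet
  facet normal 0.0000 1.0000 0.0000
    outer loop
      vertex 7.6 21.0 0.0
      vertex 0.0 21.0 23.9
      vertex 7.6 21.0 23.9
    endloop
  endfacet
  facet normal -1.0000 0.0000 0.0000
    outer loop
      vertex 0.0 21.0 0.0
      vertex 0.0 0.0 0.0
      vertex 0.0 0.0 23.9
    endloop
  endfacet
  facet normal -1.0000 0.0000 0.0000
    outer loop
      vertex 0.0 21.0 0.0
      vertex 0.0 0.0 23.9
      vertex 0.0 21.0 23.9
    endloop
  endfacet
endsolid part

The G0 Z moves step by Δz≈6.0 mm. Every layer's G1 loop is the same polygon, so the solid is a straight extrusion of it from z=0 to z≈23.9. Closing with flat bottom and top caps and triangulating gives 20 facets — an L-shaped prism: outer 29 × 21 mm, arm thicknesses ≈ 6.8 mm (horizontal) and 7.6 mm (vertical), extruded 23.9 mm in z.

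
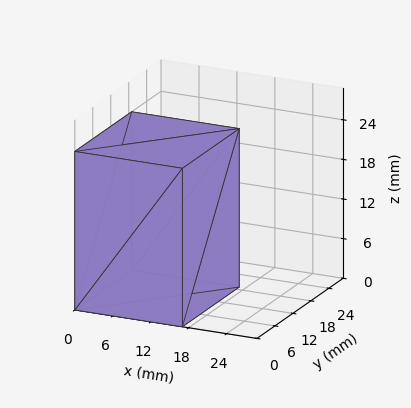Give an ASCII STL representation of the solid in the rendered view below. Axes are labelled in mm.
Reading the render: the shape is a rectangular box, roughly 17 × 19 mm footprint and 24 mm tall (dimensions read to the nearest mm from the axis ticks). For the STL, each face is triangulated and given an outward normal.

solid part
  facet normal 0.0000 0.0000 -1.0000
    outer loop
      vertex 17.00 19.00 0.00
      vertex 17.00 0.00 0.00
      vertex 0.00 0.00 0.00
    endloop
  endfacet
  facet normal 0.0000 0.0000 -1.0000
    outer loop
      vertex 0.00 19.00 0.00
      vertex 17.00 19.00 0.00
      vertex 0.00 0.00 0.00
    endloop
  endfacet
  facet normal 0.0000 0.0000 1.0000
    outer loop
      vertex 0.00 0.00 24.00
      vertex 17.00 0.00 24.00
      vertex 17.00 19.00 24.00
    endloop
  endfacet
  facet normal 0.0000 0.0000 1.0000
    outer loop
      vertex 0.00 0.00 24.00
      vertex 17.00 19.00 24.00
      vertex 0.00 19.00 24.00
    endloop
  endfacet
  facet normal 0.0000 -1.0000 0.0000
    outer loop
      vertex 0.00 0.00 0.00
      vertex 17.00 0.00 0.00
      vertex 17.00 0.00 24.00
    endloop
  endfacet
  facet normal 0.0000 -1.0000 0.0000
    outer loop
      vertex 0.00 0.00 0.00
      vertex 17.00 0.00 24.00
      vertex 0.00 0.00 24.00
    endloop
  endfacet
  facet normal 0.0000 1.0000 0.0000
    outer loop
      vertex 17.00 19.00 24.00
      vertex 17.00 19.00 0.00
      vertex 0.00 19.00 0.00
    endloop
  endfacet
  facet normal 0.0000 1.0000 0.0000
    outer loop
      vertex 0.00 19.00 24.00
      vertex 17.00 19.00 24.00
      vertex 0.00 19.00 0.00
    endloop
  endfacet
  facet normal -1.0000 0.0000 0.0000
    outer loop
      vertex 0.00 19.00 24.00
      vertex 0.00 19.00 0.00
      vertex 0.00 0.00 0.00
    endloop
  endfacet
  facet normal -1.0000 0.0000 0.0000
    outer loop
      vertex 0.00 0.00 24.00
      vertex 0.00 19.00 24.00
      vertex 0.00 0.00 0.00
    endloop
  endfacet
  facet normal 1.0000 0.0000 0.0000
    outer loop
      vertex 17.00 0.00 0.00
      vertex 17.00 19.00 0.00
      vertex 17.00 19.00 24.00
    endloop
  endfacet
  facet normal 1.0000 0.0000 0.0000
    outer loop
      vertex 17.00 0.00 0.00
      vertex 17.00 19.00 24.00
      vertex 17.00 0.00 24.00
    endloop
  endfacet
endsolid part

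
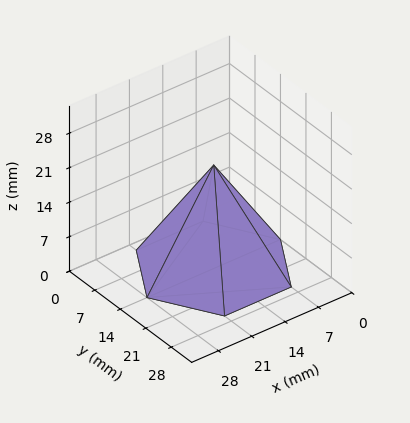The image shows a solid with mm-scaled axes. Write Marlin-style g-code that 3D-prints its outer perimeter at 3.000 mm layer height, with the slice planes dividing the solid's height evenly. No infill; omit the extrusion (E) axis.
Reading the render: the shape is a regular 6-sided pyramid, base circumscribed radius ≈ 14 mm, apex at z ≈ 21 mm (dimensions read to the nearest mm from the axis ticks). For the g-code, the solid's height is divided into equal slices at the stated Δz and each level perimeter traced with G1 moves after a G0 lift.

; perimeter-only toolpath
G21 ; units = mm
G90 ; absolute positioning
G28 ; home
; layer 1
G0 Z3.000
G0 X26.000 Y14.000
G1 X20.000 Y24.392
G1 X8.000 Y24.392
G1 X2.000 Y14.000
G1 X8.000 Y3.608
G1 X20.000 Y3.608
G1 X26.000 Y14.000
; layer 2
G0 Z6.000
G0 X24.000 Y14.000
G1 X19.000 Y22.660
G1 X9.000 Y22.660
G1 X4.000 Y14.000
G1 X9.000 Y5.340
G1 X19.000 Y5.340
G1 X24.000 Y14.000
; layer 3
G0 Z9.000
G0 X22.000 Y14.000
G1 X18.000 Y20.928
G1 X10.000 Y20.928
G1 X6.000 Y14.000
G1 X10.000 Y7.072
G1 X18.000 Y7.072
G1 X22.000 Y14.000
; layer 4
G0 Z12.000
G0 X20.000 Y14.000
G1 X17.000 Y19.196
G1 X11.000 Y19.196
G1 X8.000 Y14.000
G1 X11.000 Y8.804
G1 X17.000 Y8.804
G1 X20.000 Y14.000
; layer 5
G0 Z15.000
G0 X18.000 Y14.000
G1 X16.000 Y17.464
G1 X12.000 Y17.464
G1 X10.000 Y14.000
G1 X12.000 Y10.536
G1 X16.000 Y10.536
G1 X18.000 Y14.000
; layer 6
G0 Z18.000
G0 X16.000 Y14.000
G1 X15.000 Y15.732
G1 X13.000 Y15.732
G1 X12.000 Y14.000
G1 X13.000 Y12.268
G1 X15.000 Y12.268
G1 X16.000 Y14.000
M2 ; end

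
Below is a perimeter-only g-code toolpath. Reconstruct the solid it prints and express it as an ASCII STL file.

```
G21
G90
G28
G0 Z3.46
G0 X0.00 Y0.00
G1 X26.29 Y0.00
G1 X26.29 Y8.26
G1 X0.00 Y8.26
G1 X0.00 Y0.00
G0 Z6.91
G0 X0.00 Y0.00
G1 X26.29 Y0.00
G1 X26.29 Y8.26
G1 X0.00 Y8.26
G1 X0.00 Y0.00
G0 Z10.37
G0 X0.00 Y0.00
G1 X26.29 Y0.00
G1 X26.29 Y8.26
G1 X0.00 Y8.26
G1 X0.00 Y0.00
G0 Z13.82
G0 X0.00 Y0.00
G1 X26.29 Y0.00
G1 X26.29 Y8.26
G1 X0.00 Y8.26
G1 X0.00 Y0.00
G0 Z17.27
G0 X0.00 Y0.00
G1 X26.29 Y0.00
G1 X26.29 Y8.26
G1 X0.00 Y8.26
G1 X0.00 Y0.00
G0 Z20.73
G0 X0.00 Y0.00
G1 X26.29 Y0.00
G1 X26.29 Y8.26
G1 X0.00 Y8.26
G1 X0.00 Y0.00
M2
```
solid part
  facet normal 0.0000 0.0000 -1.0000
    outer loop
      vertex 26.29 8.26 0.00
      vertex 26.29 0.00 0.00
      vertex 0.00 0.00 0.00
    endloop
  endfacet
  facet normal 0.0000 0.0000 -1.0000
    outer loop
      vertex 0.00 8.26 0.00
      vertex 26.29 8.26 0.00
      vertex 0.00 0.00 0.00
    endloop
  endfacet
  facet normal 0.0000 0.0000 1.0000
    outer loop
      vertex 0.00 0.00 20.73
      vertex 26.29 0.00 20.73
      vertex 26.29 8.26 20.73
    endloop
  endfacet
  facet normal 0.0000 0.0000 1.0000
    outer loop
      vertex 0.00 0.00 20.73
      vertex 26.29 8.26 20.73
      vertex 0.00 8.26 20.73
    endloop
  endfacet
  facet normal 0.0000 -1.0000 0.0000
    outer loop
      vertex 0.00 0.00 0.00
      vertex 26.29 0.00 0.00
      vertex 26.29 0.00 20.73
    endloop
  endfacet
  facet normal 0.0000 -1.0000 0.0000
    outer loop
      vertex 0.00 0.00 0.00
      vertex 26.29 0.00 20.73
      vertex 0.00 0.00 20.73
    endloop
  endfacet
  facet normal 0.0000 1.0000 0.0000
    outer loop
      vertex 26.29 8.26 20.73
      vertex 26.29 8.26 0.00
      vertex 0.00 8.26 0.00
    endloop
  endfacet
  facet normal 0.0000 1.0000 0.0000
    outer loop
      vertex 0.00 8.26 20.73
      vertex 26.29 8.26 20.73
      vertex 0.00 8.26 0.00
    endloop
  endfacet
  facet normal -1.0000 0.0000 0.0000
    outer loop
      vertex 0.00 8.26 20.73
      vertex 0.00 8.26 0.00
      vertex 0.00 0.00 0.00
    endloop
  endfacet
  facet normal -1.0000 0.0000 0.0000
    outer loop
      vertex 0.00 0.00 20.73
      vertex 0.00 8.26 20.73
      vertex 0.00 0.00 0.00
    endloop
  endfacet
  facet normal 1.0000 0.0000 0.0000
    outer loop
      vertex 26.29 0.00 0.00
      vertex 26.29 8.26 0.00
      vertex 26.29 8.26 20.73
    endloop
  endfacet
  facet normal 1.0000 0.0000 0.0000
    outer loop
      vertex 26.29 0.00 0.00
      vertex 26.29 8.26 20.73
      vertex 26.29 0.00 20.73
    endloop
  endfacet
endsolid part

The G0 Z moves step by Δz≈3.46 mm. Every layer's G1 loop is the same polygon, so the solid is a straight extrusion of it from z=0 to z≈20.7. Closing with flat bottom and top caps and triangulating gives 12 facets — a rectangular box, roughly 26.3 × 8.26 mm footprint and 20.7 mm tall.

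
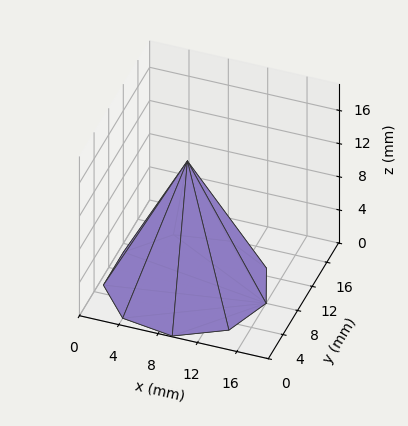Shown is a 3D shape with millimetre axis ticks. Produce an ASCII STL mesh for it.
Reading the render: the shape is a regular 9-sided pyramid, base circumscribed radius ≈ 8 mm, apex at z ≈ 15 mm (dimensions read to the nearest mm from the axis ticks). For the STL, each face is triangulated and given an outward normal.

solid part
  facet normal 0.0000 0.0000 -1.0000
    outer loop
      vertex 9.389 15.878 0.000
      vertex 14.128 13.142 0.000
      vertex 16.000 8.000 0.000
    endloop
  endfacet
  facet normal 0.0000 0.0000 -1.0000
    outer loop
      vertex 4.000 14.928 0.000
      vertex 9.389 15.878 0.000
      vertex 16.000 8.000 0.000
    endloop
  endfacet
  facet normal 0.0000 0.0000 -1.0000
    outer loop
      vertex 0.482 10.736 0.000
      vertex 4.000 14.928 0.000
      vertex 16.000 8.000 0.000
    endloop
  endfacet
  facet normal 0.0000 0.0000 -1.0000
    outer loop
      vertex 0.482 5.264 0.000
      vertex 0.482 10.736 0.000
      vertex 16.000 8.000 0.000
    endloop
  endfacet
  facet normal 0.0000 0.0000 -1.0000
    outer loop
      vertex 4.000 1.072 0.000
      vertex 0.482 5.264 0.000
      vertex 16.000 8.000 0.000
    endloop
  endfacet
  facet normal 0.0000 0.0000 -1.0000
    outer loop
      vertex 9.389 0.122 0.000
      vertex 4.000 1.072 0.000
      vertex 16.000 8.000 0.000
    endloop
  endfacet
  facet normal 0.0000 0.0000 -1.0000
    outer loop
      vertex 14.128 2.858 0.000
      vertex 9.389 0.122 0.000
      vertex 16.000 8.000 0.000
    endloop
  endfacet
  facet normal 0.8401 0.3058 0.4480
    outer loop
      vertex 16.000 8.000 0.000
      vertex 14.128 13.142 0.000
      vertex 8.000 8.000 15.000
    endloop
  endfacet
  facet normal 0.4470 0.7742 0.4480
    outer loop
      vertex 14.128 13.142 0.000
      vertex 9.389 15.878 0.000
      vertex 8.000 8.000 15.000
    endloop
  endfacet
  facet normal -0.1552 0.8804 0.4480
    outer loop
      vertex 9.389 15.878 0.000
      vertex 4.000 14.928 0.000
      vertex 8.000 8.000 15.000
    endloop
  endfacet
  facet normal -0.6848 0.5747 0.4481
    outer loop
      vertex 4.000 14.928 0.000
      vertex 0.482 10.736 0.000
      vertex 8.000 8.000 15.000
    endloop
  endfacet
  facet normal -0.8940 0.0000 0.4481
    outer loop
      vertex 0.482 10.736 0.000
      vertex 0.482 5.264 0.000
      vertex 8.000 8.000 15.000
    endloop
  endfacet
  facet normal -0.6848 -0.5747 0.4481
    outer loop
      vertex 0.482 5.264 0.000
      vertex 4.000 1.072 0.000
      vertex 8.000 8.000 15.000
    endloop
  endfacet
  facet normal -0.1552 -0.8804 0.4480
    outer loop
      vertex 4.000 1.072 0.000
      vertex 9.389 0.122 0.000
      vertex 8.000 8.000 15.000
    endloop
  endfacet
  facet normal 0.4470 -0.7742 0.4480
    outer loop
      vertex 9.389 0.122 0.000
      vertex 14.128 2.858 0.000
      vertex 8.000 8.000 15.000
    endloop
  endfacet
  facet normal 0.8401 -0.3058 0.4480
    outer loop
      vertex 14.128 2.858 0.000
      vertex 16.000 8.000 0.000
      vertex 8.000 8.000 15.000
    endloop
  endfacet
endsolid part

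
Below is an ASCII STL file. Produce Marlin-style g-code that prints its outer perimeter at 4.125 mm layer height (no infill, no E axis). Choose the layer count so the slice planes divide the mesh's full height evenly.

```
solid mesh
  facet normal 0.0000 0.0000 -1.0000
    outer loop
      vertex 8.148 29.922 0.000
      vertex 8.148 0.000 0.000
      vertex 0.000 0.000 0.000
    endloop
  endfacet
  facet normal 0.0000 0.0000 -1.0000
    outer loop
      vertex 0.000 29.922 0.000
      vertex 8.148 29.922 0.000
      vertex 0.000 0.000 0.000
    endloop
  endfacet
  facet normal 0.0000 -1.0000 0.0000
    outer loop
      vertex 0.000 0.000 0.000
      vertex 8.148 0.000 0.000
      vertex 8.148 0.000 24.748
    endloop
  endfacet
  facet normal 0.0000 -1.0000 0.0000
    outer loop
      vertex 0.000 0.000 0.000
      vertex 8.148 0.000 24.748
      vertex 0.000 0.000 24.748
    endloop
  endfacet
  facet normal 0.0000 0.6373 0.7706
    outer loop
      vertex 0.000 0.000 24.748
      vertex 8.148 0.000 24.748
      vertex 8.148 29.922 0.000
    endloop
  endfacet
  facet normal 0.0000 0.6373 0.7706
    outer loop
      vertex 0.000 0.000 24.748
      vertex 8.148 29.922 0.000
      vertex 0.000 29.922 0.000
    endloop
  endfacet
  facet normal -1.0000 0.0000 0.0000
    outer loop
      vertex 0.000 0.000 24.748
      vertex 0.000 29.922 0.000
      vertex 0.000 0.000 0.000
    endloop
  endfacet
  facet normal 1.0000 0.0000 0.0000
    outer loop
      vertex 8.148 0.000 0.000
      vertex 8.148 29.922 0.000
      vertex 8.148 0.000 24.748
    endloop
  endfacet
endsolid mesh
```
; perimeter-only toolpath
G21 ; units = mm
G90 ; absolute positioning
G28 ; home
; layer 1
G0 Z4.125
G0 X0.000 Y0.000
G1 X8.148 Y0.000
G1 X8.148 Y24.935
G1 X0.000 Y24.935
G1 X0.000 Y0.000
; layer 2
G0 Z8.249
G0 X0.000 Y0.000
G1 X8.148 Y0.000
G1 X8.148 Y19.948
G1 X0.000 Y19.948
G1 X0.000 Y0.000
; layer 3
G0 Z12.374
G0 X0.000 Y0.000
G1 X8.148 Y0.000
G1 X8.148 Y14.961
G1 X0.000 Y14.961
G1 X0.000 Y0.000
; layer 4
G0 Z16.499
G0 X0.000 Y0.000
G1 X8.148 Y0.000
G1 X8.148 Y9.974
G1 X0.000 Y9.974
G1 X0.000 Y0.000
; layer 5
G0 Z20.623
G0 X0.000 Y0.000
G1 X8.148 Y0.000
G1 X8.148 Y4.987
G1 X0.000 Y4.987
G1 X0.000 Y0.000
M2 ; end

The solid is a wedge (ramp): 8.15 × 29.9 mm base, rising to 24.7 mm along the y=0 edge and sloping linearly to z=0 at y=29.9. Slicing at Δz = 4.125 mm — 6 equal slices spanning the solid's height, so layer i sits at z = i·h/6 — gives 5 non-empty perimeters. Each is a 4-segment closed polygon; G0 lifts to the layer z and rapids to the start vertex, then G1 traces the edges. The cross-section shrinks linearly with z (the slice at the apex is degenerate and omitted).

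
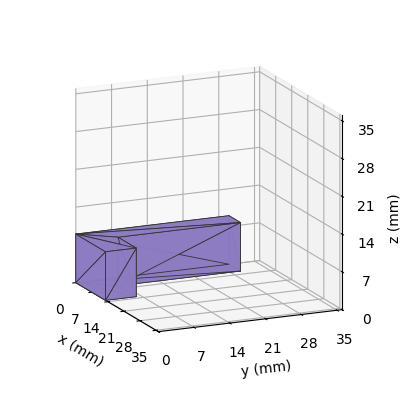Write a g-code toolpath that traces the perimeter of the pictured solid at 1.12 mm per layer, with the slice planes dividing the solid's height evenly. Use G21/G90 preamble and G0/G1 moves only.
Reading the render: the shape is an L-shaped prism: outer 13 × 30 mm, arm thicknesses ≈ 6 mm (horizontal) and 5 mm (vertical), extruded 9 mm in z (dimensions read to the nearest mm from the axis ticks). For the g-code, the solid's height is divided into equal slices at the stated Δz and each level perimeter traced with G1 moves after a G0 lift.

; perimeter-only toolpath
G21 ; units = mm
G90 ; absolute positioning
G28 ; home
; layer 1
G0 Z1.12
G0 X0.00 Y0.00
G1 X13.00 Y0.00
G1 X13.00 Y6.00
G1 X5.00 Y6.00
G1 X5.00 Y30.00
G1 X0.00 Y30.00
G1 X0.00 Y0.00
; layer 2
G0 Z2.25
G0 X0.00 Y0.00
G1 X13.00 Y0.00
G1 X13.00 Y6.00
G1 X5.00 Y6.00
G1 X5.00 Y30.00
G1 X0.00 Y30.00
G1 X0.00 Y0.00
; layer 3
G0 Z3.38
G0 X0.00 Y0.00
G1 X13.00 Y0.00
G1 X13.00 Y6.00
G1 X5.00 Y6.00
G1 X5.00 Y30.00
G1 X0.00 Y30.00
G1 X0.00 Y0.00
; layer 4
G0 Z4.50
G0 X0.00 Y0.00
G1 X13.00 Y0.00
G1 X13.00 Y6.00
G1 X5.00 Y6.00
G1 X5.00 Y30.00
G1 X0.00 Y30.00
G1 X0.00 Y0.00
; layer 5
G0 Z5.62
G0 X0.00 Y0.00
G1 X13.00 Y0.00
G1 X13.00 Y6.00
G1 X5.00 Y6.00
G1 X5.00 Y30.00
G1 X0.00 Y30.00
G1 X0.00 Y0.00
; layer 6
G0 Z6.75
G0 X0.00 Y0.00
G1 X13.00 Y0.00
G1 X13.00 Y6.00
G1 X5.00 Y6.00
G1 X5.00 Y30.00
G1 X0.00 Y30.00
G1 X0.00 Y0.00
; layer 7
G0 Z7.88
G0 X0.00 Y0.00
G1 X13.00 Y0.00
G1 X13.00 Y6.00
G1 X5.00 Y6.00
G1 X5.00 Y30.00
G1 X0.00 Y30.00
G1 X0.00 Y0.00
; layer 8
G0 Z9.00
G0 X0.00 Y0.00
G1 X13.00 Y0.00
G1 X13.00 Y6.00
G1 X5.00 Y6.00
G1 X5.00 Y30.00
G1 X0.00 Y30.00
G1 X0.00 Y0.00
M2 ; end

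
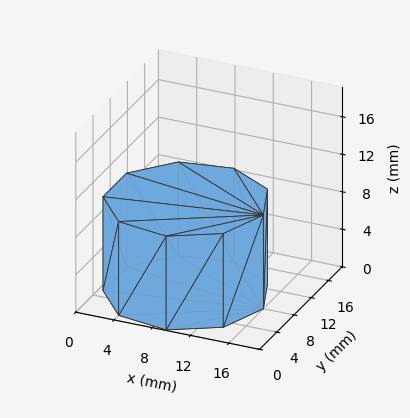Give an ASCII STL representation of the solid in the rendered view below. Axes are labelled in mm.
Reading the render: the shape is a regular 9-sided prism (a cylinder approximated with 9 flat sides), circumscribed radius ≈ 8 mm, height ≈ 10 mm (dimensions read to the nearest mm from the axis ticks). For the STL, each face is triangulated and given an outward normal.

solid part
  facet normal 0.0000 0.0000 -1.0000
    outer loop
      vertex 9.389 15.878 0.000
      vertex 14.128 13.142 0.000
      vertex 16.000 8.000 0.000
    endloop
  endfacet
  facet normal 0.0000 0.0000 -1.0000
    outer loop
      vertex 4.000 14.928 0.000
      vertex 9.389 15.878 0.000
      vertex 16.000 8.000 0.000
    endloop
  endfacet
  facet normal 0.0000 0.0000 -1.0000
    outer loop
      vertex 0.482 10.736 0.000
      vertex 4.000 14.928 0.000
      vertex 16.000 8.000 0.000
    endloop
  endfacet
  facet normal 0.0000 0.0000 -1.0000
    outer loop
      vertex 0.482 5.264 0.000
      vertex 0.482 10.736 0.000
      vertex 16.000 8.000 0.000
    endloop
  endfacet
  facet normal 0.0000 0.0000 -1.0000
    outer loop
      vertex 4.000 1.072 0.000
      vertex 0.482 5.264 0.000
      vertex 16.000 8.000 0.000
    endloop
  endfacet
  facet normal 0.0000 0.0000 -1.0000
    outer loop
      vertex 9.389 0.122 0.000
      vertex 4.000 1.072 0.000
      vertex 16.000 8.000 0.000
    endloop
  endfacet
  facet normal 0.0000 0.0000 -1.0000
    outer loop
      vertex 14.128 2.858 0.000
      vertex 9.389 0.122 0.000
      vertex 16.000 8.000 0.000
    endloop
  endfacet
  facet normal 0.0000 0.0000 1.0000
    outer loop
      vertex 16.000 8.000 10.000
      vertex 14.128 13.142 10.000
      vertex 9.389 15.878 10.000
    endloop
  endfacet
  facet normal 0.0000 0.0000 1.0000
    outer loop
      vertex 16.000 8.000 10.000
      vertex 9.389 15.878 10.000
      vertex 4.000 14.928 10.000
    endloop
  endfacet
  facet normal 0.0000 0.0000 1.0000
    outer loop
      vertex 16.000 8.000 10.000
      vertex 4.000 14.928 10.000
      vertex 0.482 10.736 10.000
    endloop
  endfacet
  facet normal 0.0000 0.0000 1.0000
    outer loop
      vertex 16.000 8.000 10.000
      vertex 0.482 10.736 10.000
      vertex 0.482 5.264 10.000
    endloop
  endfacet
  facet normal 0.0000 0.0000 1.0000
    outer loop
      vertex 16.000 8.000 10.000
      vertex 0.482 5.264 10.000
      vertex 4.000 1.072 10.000
    endloop
  endfacet
  facet normal 0.0000 0.0000 1.0000
    outer loop
      vertex 16.000 8.000 10.000
      vertex 4.000 1.072 10.000
      vertex 9.389 0.122 10.000
    endloop
  endfacet
  facet normal 0.0000 0.0000 1.0000
    outer loop
      vertex 16.000 8.000 10.000
      vertex 9.389 0.122 10.000
      vertex 14.128 2.858 10.000
    endloop
  endfacet
  facet normal 0.9397 0.3421 0.0000
    outer loop
      vertex 16.000 8.000 0.000
      vertex 14.128 13.142 0.000
      vertex 14.128 13.142 10.000
    endloop
  endfacet
  facet normal 0.9397 0.3421 0.0000
    outer loop
      vertex 16.000 8.000 0.000
      vertex 14.128 13.142 10.000
      vertex 16.000 8.000 10.000
    endloop
  endfacet
  facet normal 0.5000 0.8660 0.0000
    outer loop
      vertex 14.128 13.142 0.000
      vertex 9.389 15.878 0.000
      vertex 9.389 15.878 10.000
    endloop
  endfacet
  facet normal 0.5000 0.8660 0.0000
    outer loop
      vertex 14.128 13.142 0.000
      vertex 9.389 15.878 10.000
      vertex 14.128 13.142 10.000
    endloop
  endfacet
  facet normal -0.1736 0.9848 0.0000
    outer loop
      vertex 9.389 15.878 0.000
      vertex 4.000 14.928 0.000
      vertex 4.000 14.928 10.000
    endloop
  endfacet
  facet normal -0.1736 0.9848 0.0000
    outer loop
      vertex 9.389 15.878 0.000
      vertex 4.000 14.928 10.000
      vertex 9.389 15.878 10.000
    endloop
  endfacet
  facet normal -0.7660 0.6428 0.0000
    outer loop
      vertex 4.000 14.928 0.000
      vertex 0.482 10.736 0.000
      vertex 0.482 10.736 10.000
    endloop
  endfacet
  facet normal -0.7660 0.6428 0.0000
    outer loop
      vertex 4.000 14.928 0.000
      vertex 0.482 10.736 10.000
      vertex 4.000 14.928 10.000
    endloop
  endfacet
  facet normal -1.0000 0.0000 0.0000
    outer loop
      vertex 0.482 10.736 0.000
      vertex 0.482 5.264 0.000
      vertex 0.482 5.264 10.000
    endloop
  endfacet
  facet normal -1.0000 0.0000 0.0000
    outer loop
      vertex 0.482 10.736 0.000
      vertex 0.482 5.264 10.000
      vertex 0.482 10.736 10.000
    endloop
  endfacet
  facet normal -0.7660 -0.6428 0.0000
    outer loop
      vertex 0.482 5.264 0.000
      vertex 4.000 1.072 0.000
      vertex 4.000 1.072 10.000
    endloop
  endfacet
  facet normal -0.7660 -0.6428 0.0000
    outer loop
      vertex 0.482 5.264 0.000
      vertex 4.000 1.072 10.000
      vertex 0.482 5.264 10.000
    endloop
  endfacet
  facet normal -0.1736 -0.9848 0.0000
    outer loop
      vertex 4.000 1.072 0.000
      vertex 9.389 0.122 0.000
      vertex 9.389 0.122 10.000
    endloop
  endfacet
  facet normal -0.1736 -0.9848 0.0000
    outer loop
      vertex 4.000 1.072 0.000
      vertex 9.389 0.122 10.000
      vertex 4.000 1.072 10.000
    endloop
  endfacet
  facet normal 0.5000 -0.8660 0.0000
    outer loop
      vertex 9.389 0.122 0.000
      vertex 14.128 2.858 0.000
      vertex 14.128 2.858 10.000
    endloop
  endfacet
  facet normal 0.5000 -0.8660 0.0000
    outer loop
      vertex 9.389 0.122 0.000
      vertex 14.128 2.858 10.000
      vertex 9.389 0.122 10.000
    endloop
  endfacet
  facet normal 0.9397 -0.3421 0.0000
    outer loop
      vertex 14.128 2.858 0.000
      vertex 16.000 8.000 0.000
      vertex 16.000 8.000 10.000
    endloop
  endfacet
  facet normal 0.9397 -0.3421 0.0000
    outer loop
      vertex 14.128 2.858 0.000
      vertex 16.000 8.000 10.000
      vertex 14.128 2.858 10.000
    endloop
  endfacet
endsolid part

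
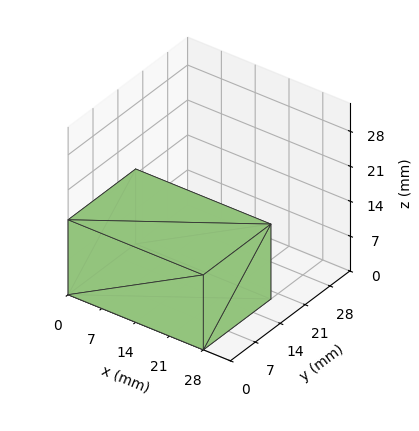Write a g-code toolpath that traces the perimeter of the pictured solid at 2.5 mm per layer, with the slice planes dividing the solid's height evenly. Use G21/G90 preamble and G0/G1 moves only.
Reading the render: the shape is a rectangular box, roughly 28 × 19 mm footprint and 15 mm tall (dimensions read to the nearest mm from the axis ticks). For the g-code, the solid's height is divided into equal slices at the stated Δz and each level perimeter traced with G1 moves after a G0 lift.

; perimeter-only toolpath
G21 ; units = mm
G90 ; absolute positioning
G28 ; home
; layer 1
G0 Z2.5
G0 X0.0 Y0.0
G1 X28.0 Y0.0
G1 X28.0 Y19.0
G1 X0.0 Y19.0
G1 X0.0 Y0.0
; layer 2
G0 Z5.0
G0 X0.0 Y0.0
G1 X28.0 Y0.0
G1 X28.0 Y19.0
G1 X0.0 Y19.0
G1 X0.0 Y0.0
; layer 3
G0 Z7.5
G0 X0.0 Y0.0
G1 X28.0 Y0.0
G1 X28.0 Y19.0
G1 X0.0 Y19.0
G1 X0.0 Y0.0
; layer 4
G0 Z10.0
G0 X0.0 Y0.0
G1 X28.0 Y0.0
G1 X28.0 Y19.0
G1 X0.0 Y19.0
G1 X0.0 Y0.0
; layer 5
G0 Z12.5
G0 X0.0 Y0.0
G1 X28.0 Y0.0
G1 X28.0 Y19.0
G1 X0.0 Y19.0
G1 X0.0 Y0.0
; layer 6
G0 Z15.0
G0 X0.0 Y0.0
G1 X28.0 Y0.0
G1 X28.0 Y19.0
G1 X0.0 Y19.0
G1 X0.0 Y0.0
M2 ; end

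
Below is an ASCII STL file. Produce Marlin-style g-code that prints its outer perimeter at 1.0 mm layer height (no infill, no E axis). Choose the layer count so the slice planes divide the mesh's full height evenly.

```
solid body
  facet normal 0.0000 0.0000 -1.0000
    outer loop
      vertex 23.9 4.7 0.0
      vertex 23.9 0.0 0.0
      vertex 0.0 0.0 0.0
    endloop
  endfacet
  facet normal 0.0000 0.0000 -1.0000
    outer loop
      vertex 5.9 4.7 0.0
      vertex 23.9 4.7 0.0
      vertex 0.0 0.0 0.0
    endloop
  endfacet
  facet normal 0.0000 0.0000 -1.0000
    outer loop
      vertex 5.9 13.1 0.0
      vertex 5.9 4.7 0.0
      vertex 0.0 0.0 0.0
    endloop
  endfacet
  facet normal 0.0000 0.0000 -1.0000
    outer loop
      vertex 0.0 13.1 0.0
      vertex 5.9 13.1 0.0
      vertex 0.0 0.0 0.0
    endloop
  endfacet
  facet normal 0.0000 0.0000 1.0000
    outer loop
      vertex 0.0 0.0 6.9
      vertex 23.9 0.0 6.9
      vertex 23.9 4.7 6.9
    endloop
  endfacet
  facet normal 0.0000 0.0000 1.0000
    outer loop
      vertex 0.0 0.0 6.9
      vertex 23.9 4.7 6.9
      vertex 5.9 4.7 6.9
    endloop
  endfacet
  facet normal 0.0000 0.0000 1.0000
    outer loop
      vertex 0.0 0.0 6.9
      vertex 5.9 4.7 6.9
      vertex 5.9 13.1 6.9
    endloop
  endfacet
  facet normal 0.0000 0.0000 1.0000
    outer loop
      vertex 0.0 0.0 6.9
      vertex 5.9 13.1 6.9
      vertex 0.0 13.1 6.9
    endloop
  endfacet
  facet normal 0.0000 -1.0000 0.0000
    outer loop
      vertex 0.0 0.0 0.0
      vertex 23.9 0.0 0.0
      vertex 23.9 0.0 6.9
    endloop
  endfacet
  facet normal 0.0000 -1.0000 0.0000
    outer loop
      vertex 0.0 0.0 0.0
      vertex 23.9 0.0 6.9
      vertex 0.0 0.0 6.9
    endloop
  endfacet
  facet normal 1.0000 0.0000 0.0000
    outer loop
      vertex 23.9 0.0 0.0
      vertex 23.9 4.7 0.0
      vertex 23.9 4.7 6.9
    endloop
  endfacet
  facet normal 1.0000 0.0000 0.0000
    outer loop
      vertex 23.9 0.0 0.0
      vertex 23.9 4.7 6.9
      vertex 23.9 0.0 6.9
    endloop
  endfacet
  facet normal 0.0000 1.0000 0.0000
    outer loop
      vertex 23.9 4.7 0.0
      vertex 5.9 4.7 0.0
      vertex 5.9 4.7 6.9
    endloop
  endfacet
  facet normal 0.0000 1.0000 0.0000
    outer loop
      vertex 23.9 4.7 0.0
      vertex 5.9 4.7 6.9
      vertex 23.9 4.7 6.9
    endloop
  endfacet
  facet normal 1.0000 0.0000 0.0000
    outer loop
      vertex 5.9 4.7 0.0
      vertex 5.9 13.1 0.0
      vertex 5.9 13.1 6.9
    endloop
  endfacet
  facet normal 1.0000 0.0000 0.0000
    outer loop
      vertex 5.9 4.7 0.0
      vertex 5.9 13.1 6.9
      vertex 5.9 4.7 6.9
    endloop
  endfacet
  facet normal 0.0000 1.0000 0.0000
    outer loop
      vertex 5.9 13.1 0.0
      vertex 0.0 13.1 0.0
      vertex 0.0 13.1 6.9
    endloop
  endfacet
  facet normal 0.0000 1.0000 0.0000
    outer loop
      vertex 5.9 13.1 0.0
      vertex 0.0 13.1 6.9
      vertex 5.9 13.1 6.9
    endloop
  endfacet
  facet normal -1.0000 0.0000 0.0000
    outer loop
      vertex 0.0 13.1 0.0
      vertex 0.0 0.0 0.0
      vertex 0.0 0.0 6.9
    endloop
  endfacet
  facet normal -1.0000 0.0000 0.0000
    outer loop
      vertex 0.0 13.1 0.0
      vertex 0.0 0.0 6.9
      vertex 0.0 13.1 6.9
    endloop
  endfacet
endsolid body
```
; perimeter-only toolpath
G21 ; units = mm
G90 ; absolute positioning
G28 ; home
; layer 1
G0 Z1.0
G0 X0.0 Y0.0
G1 X23.9 Y0.0
G1 X23.9 Y4.7
G1 X5.9 Y4.7
G1 X5.9 Y13.1
G1 X0.0 Y13.1
G1 X0.0 Y0.0
; layer 2
G0 Z2.0
G0 X0.0 Y0.0
G1 X23.9 Y0.0
G1 X23.9 Y4.7
G1 X5.9 Y4.7
G1 X5.9 Y13.1
G1 X0.0 Y13.1
G1 X0.0 Y0.0
; layer 3
G0 Z3.0
G0 X0.0 Y0.0
G1 X23.9 Y0.0
G1 X23.9 Y4.7
G1 X5.9 Y4.7
G1 X5.9 Y13.1
G1 X0.0 Y13.1
G1 X0.0 Y0.0
; layer 4
G0 Z3.9
G0 X0.0 Y0.0
G1 X23.9 Y0.0
G1 X23.9 Y4.7
G1 X5.9 Y4.7
G1 X5.9 Y13.1
G1 X0.0 Y13.1
G1 X0.0 Y0.0
; layer 5
G0 Z4.9
G0 X0.0 Y0.0
G1 X23.9 Y0.0
G1 X23.9 Y4.7
G1 X5.9 Y4.7
G1 X5.9 Y13.1
G1 X0.0 Y13.1
G1 X0.0 Y0.0
; layer 6
G0 Z5.9
G0 X0.0 Y0.0
G1 X23.9 Y0.0
G1 X23.9 Y4.7
G1 X5.9 Y4.7
G1 X5.9 Y13.1
G1 X0.0 Y13.1
G1 X0.0 Y0.0
; layer 7
G0 Z6.9
G0 X0.0 Y0.0
G1 X23.9 Y0.0
G1 X23.9 Y4.7
G1 X5.9 Y4.7
G1 X5.9 Y13.1
G1 X0.0 Y13.1
G1 X0.0 Y0.0
M2 ; end

The solid is an L-shaped prism: outer 23.9 × 13.1 mm, arm thicknesses ≈ 4.7 mm (horizontal) and 5.9 mm (vertical), extruded 6.9 mm in z. Slicing at Δz = 1.0 mm — 7 equal slices spanning the solid's height, so layer i sits at z = i·h/7 — gives 7 non-empty perimeters. Each is a 6-segment closed polygon; G0 lifts to the layer z and rapids to the start vertex, then G1 traces the edges.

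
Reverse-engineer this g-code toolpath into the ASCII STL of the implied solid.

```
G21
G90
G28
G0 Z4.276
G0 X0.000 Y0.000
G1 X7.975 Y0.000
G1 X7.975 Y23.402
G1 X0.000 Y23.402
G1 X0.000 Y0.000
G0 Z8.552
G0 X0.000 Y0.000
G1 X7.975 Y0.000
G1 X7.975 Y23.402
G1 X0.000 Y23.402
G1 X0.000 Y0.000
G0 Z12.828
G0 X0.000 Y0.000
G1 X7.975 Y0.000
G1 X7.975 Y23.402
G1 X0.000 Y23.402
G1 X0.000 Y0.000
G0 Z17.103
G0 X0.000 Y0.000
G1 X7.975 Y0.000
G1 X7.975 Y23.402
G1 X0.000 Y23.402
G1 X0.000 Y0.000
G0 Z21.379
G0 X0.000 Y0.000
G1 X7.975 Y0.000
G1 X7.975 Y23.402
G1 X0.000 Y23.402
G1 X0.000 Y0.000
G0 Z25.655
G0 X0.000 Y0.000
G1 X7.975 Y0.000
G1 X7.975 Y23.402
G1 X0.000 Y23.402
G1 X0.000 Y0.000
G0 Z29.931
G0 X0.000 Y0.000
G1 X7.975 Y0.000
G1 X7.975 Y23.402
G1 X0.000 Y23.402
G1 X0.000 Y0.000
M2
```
solid part
  facet normal 0.0000 0.0000 -1.0000
    outer loop
      vertex 7.975 23.402 0.000
      vertex 7.975 0.000 0.000
      vertex 0.000 0.000 0.000
    endloop
  endfacet
  facet normal 0.0000 0.0000 -1.0000
    outer loop
      vertex 0.000 23.402 0.000
      vertex 7.975 23.402 0.000
      vertex 0.000 0.000 0.000
    endloop
  endfacet
  facet normal 0.0000 0.0000 1.0000
    outer loop
      vertex 0.000 0.000 29.931
      vertex 7.975 0.000 29.931
      vertex 7.975 23.402 29.931
    endloop
  endfacet
  facet normal 0.0000 0.0000 1.0000
    outer loop
      vertex 0.000 0.000 29.931
      vertex 7.975 23.402 29.931
      vertex 0.000 23.402 29.931
    endloop
  endfacet
  facet normal 0.0000 -1.0000 0.0000
    outer loop
      vertex 0.000 0.000 0.000
      vertex 7.975 0.000 0.000
      vertex 7.975 0.000 29.931
    endloop
  endfacet
  facet normal 0.0000 -1.0000 0.0000
    outer loop
      vertex 0.000 0.000 0.000
      vertex 7.975 0.000 29.931
      vertex 0.000 0.000 29.931
    endloop
  endfacet
  facet normal 0.0000 1.0000 0.0000
    outer loop
      vertex 7.975 23.402 29.931
      vertex 7.975 23.402 0.000
      vertex 0.000 23.402 0.000
    endloop
  endfacet
  facet normal 0.0000 1.0000 0.0000
    outer loop
      vertex 0.000 23.402 29.931
      vertex 7.975 23.402 29.931
      vertex 0.000 23.402 0.000
    endloop
  endfacet
  facet normal -1.0000 0.0000 0.0000
    outer loop
      vertex 0.000 23.402 29.931
      vertex 0.000 23.402 0.000
      vertex 0.000 0.000 0.000
    endloop
  endfacet
  facet normal -1.0000 0.0000 0.0000
    outer loop
      vertex 0.000 0.000 29.931
      vertex 0.000 23.402 29.931
      vertex 0.000 0.000 0.000
    endloop
  endfacet
  facet normal 1.0000 0.0000 0.0000
    outer loop
      vertex 7.975 0.000 0.000
      vertex 7.975 23.402 0.000
      vertex 7.975 23.402 29.931
    endloop
  endfacet
  facet normal 1.0000 0.0000 0.0000
    outer loop
      vertex 7.975 0.000 0.000
      vertex 7.975 23.402 29.931
      vertex 7.975 0.000 29.931
    endloop
  endfacet
endsolid part

The G0 Z moves step by Δz≈4.276 mm. Every layer's G1 loop is the same polygon, so the solid is a straight extrusion of it from z=0 to z≈29.9. Closing with flat bottom and top caps and triangulating gives 12 facets — a rectangular box, roughly 7.97 × 23.4 mm footprint and 29.9 mm tall.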